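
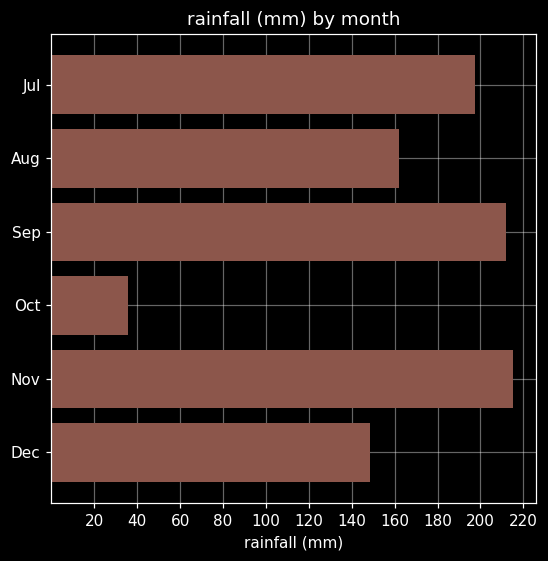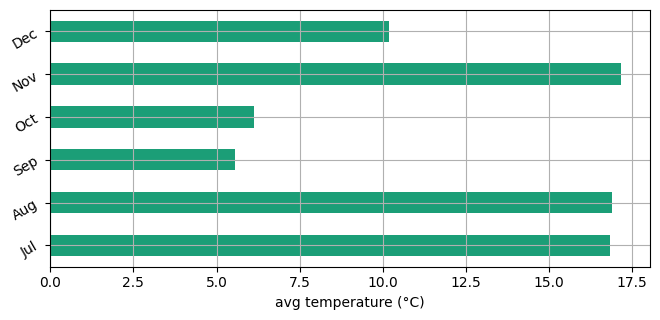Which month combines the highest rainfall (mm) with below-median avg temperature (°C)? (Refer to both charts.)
Chart 2 median avg temperature (°C) ≈ 14; below-median months: Sep, Oct, Dec. Among those, Sep has the highest rainfall (mm) (≈ 220).

Sep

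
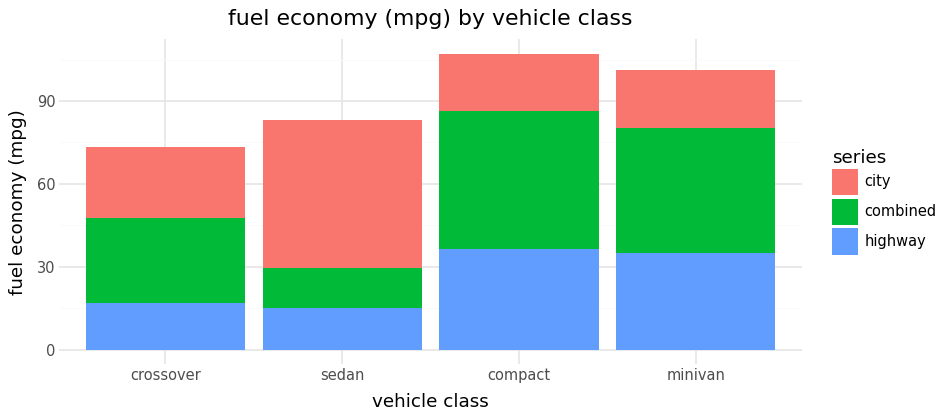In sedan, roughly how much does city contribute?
city top ≈ 80, bottom ≈ 30; segment ≈ 50.

≈ 50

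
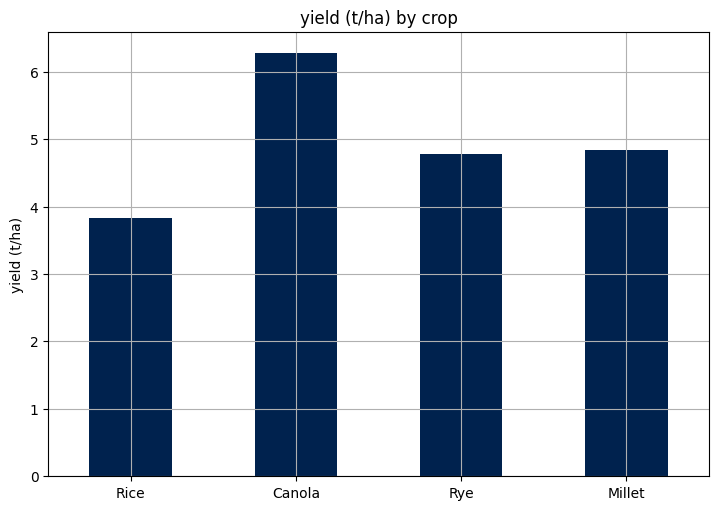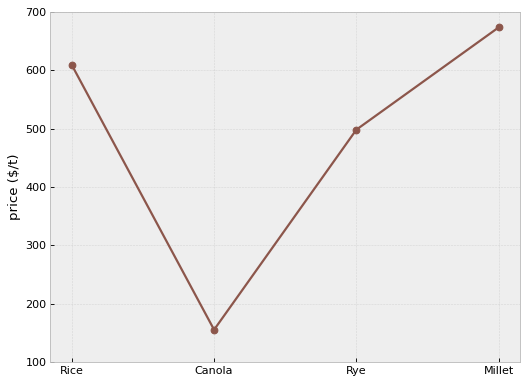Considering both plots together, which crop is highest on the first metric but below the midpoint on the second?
Chart 2 median price ($/t) ≈ 600; below-median crops: Canola, Rye. Among those, Canola has the highest yield (t/ha) (≈ 6).

Canola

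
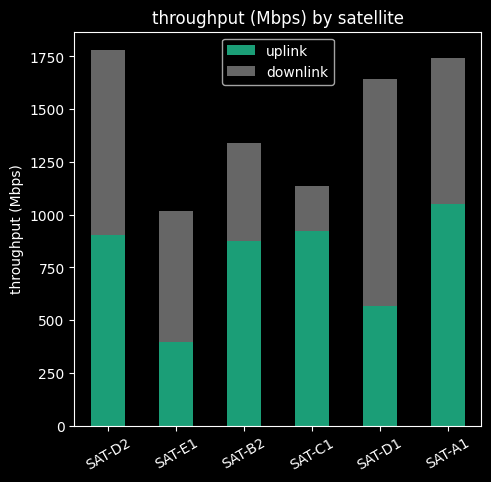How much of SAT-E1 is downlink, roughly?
≈ 600

downlink top ≈ 1000, bottom ≈ 400; segment ≈ 600.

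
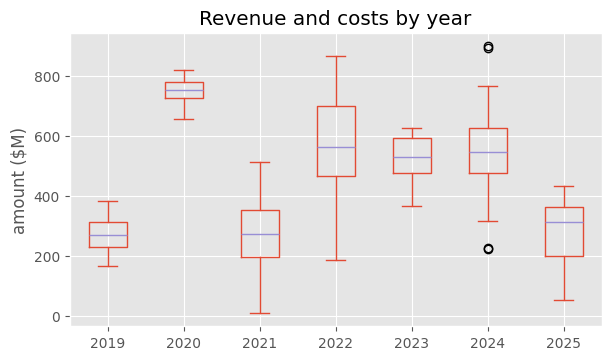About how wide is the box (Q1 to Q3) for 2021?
≈ 150

Q3 ≈ 350, Q1 ≈ 200; IQR ≈ 150.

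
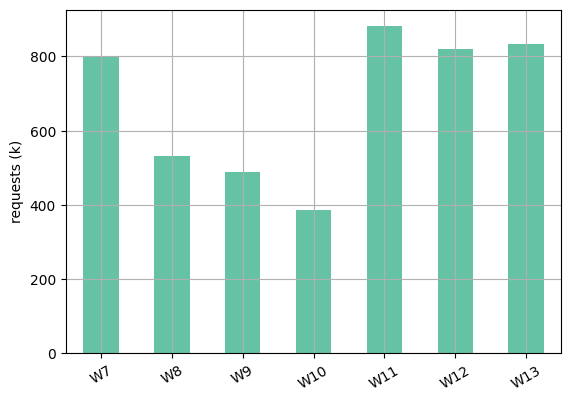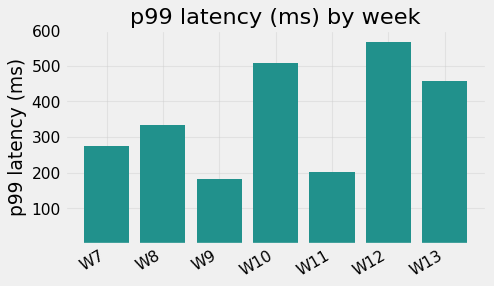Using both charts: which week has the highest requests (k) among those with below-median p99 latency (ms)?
W11

Chart 2 median p99 latency (ms) ≈ 300; below-median weeks: W7, W9, W11. Among those, W11 has the highest requests (k) (≈ 900).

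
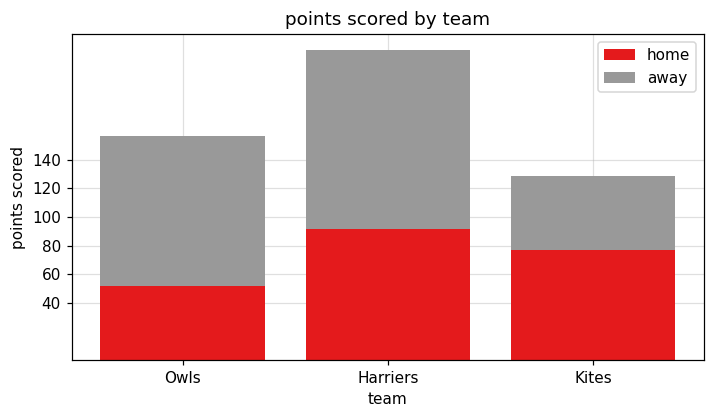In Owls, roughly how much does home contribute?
home top ≈ 60, bottom ≈ 0; segment ≈ 60.

≈ 60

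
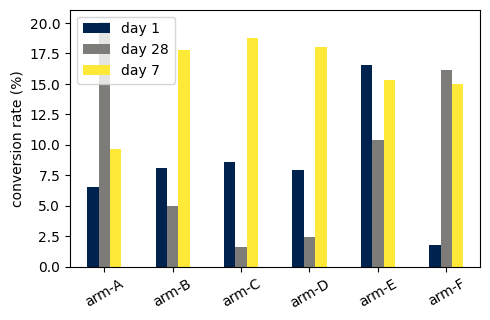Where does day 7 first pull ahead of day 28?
arm-A: day 7 ≈ 10 vs day 28 ≈ 20 (not yet); arm-B: day 7 ≈ 18 vs day 28 ≈ 4 (first crossover).

arm-B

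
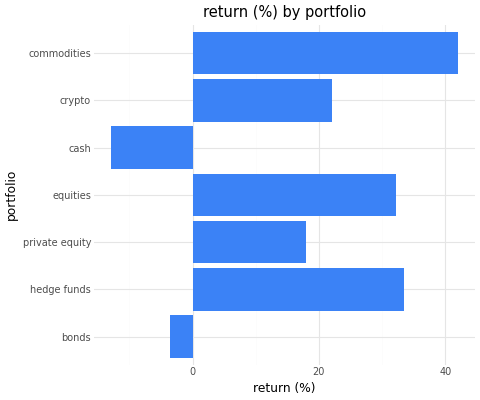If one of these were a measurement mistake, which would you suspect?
cash

cash ≈ -15; the rest sit between ≈ -5 and ≈ 40.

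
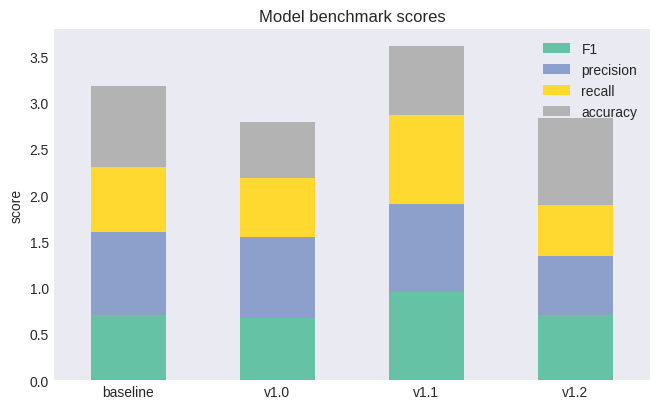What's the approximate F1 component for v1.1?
F1 top ≈ 1.0, bottom ≈ 0.0; segment ≈ 1.0.

≈ 1.0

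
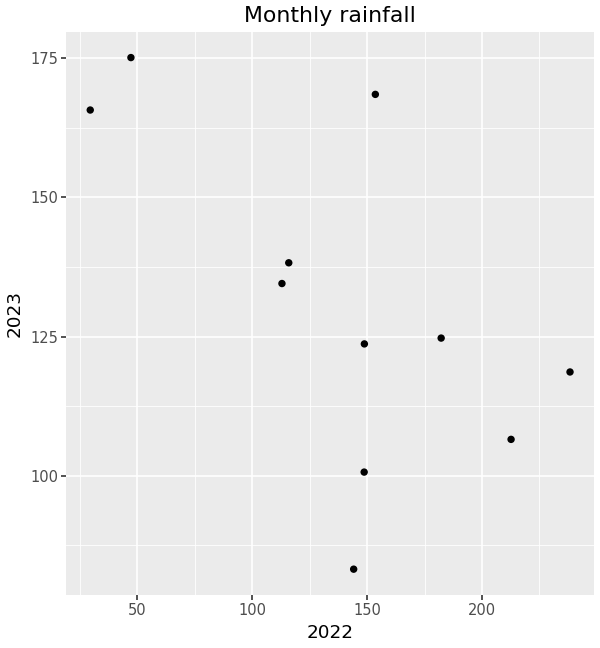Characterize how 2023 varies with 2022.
negative, moderate

Points are negatively correlated; moderate (|r| ≈ 0.6).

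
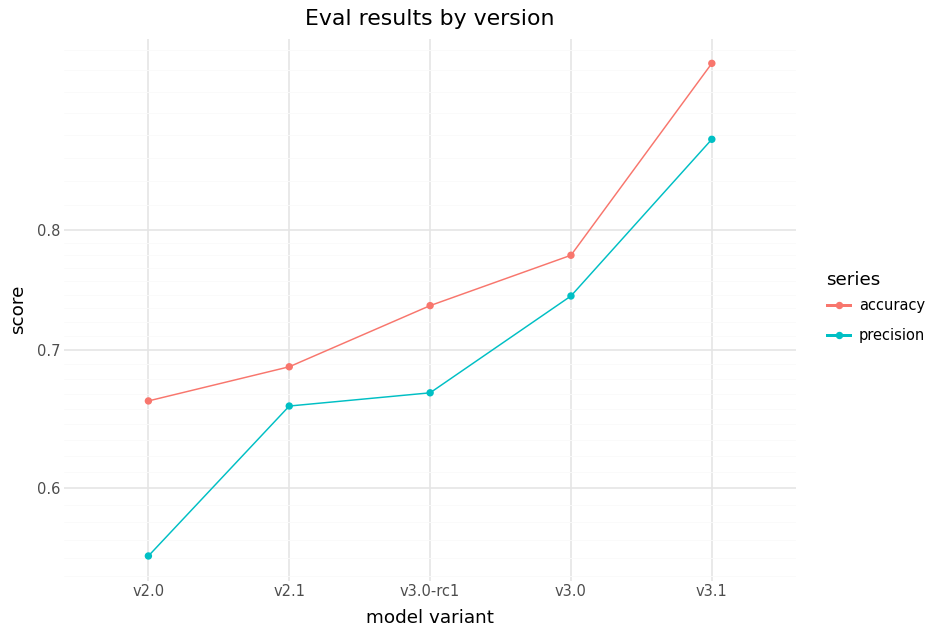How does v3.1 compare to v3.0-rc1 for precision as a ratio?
v3.1 ≈ 0.90, v3.0-rc1 ≈ 0.65; 0.90/0.65 ≈ 1.38.

≈ 1.38×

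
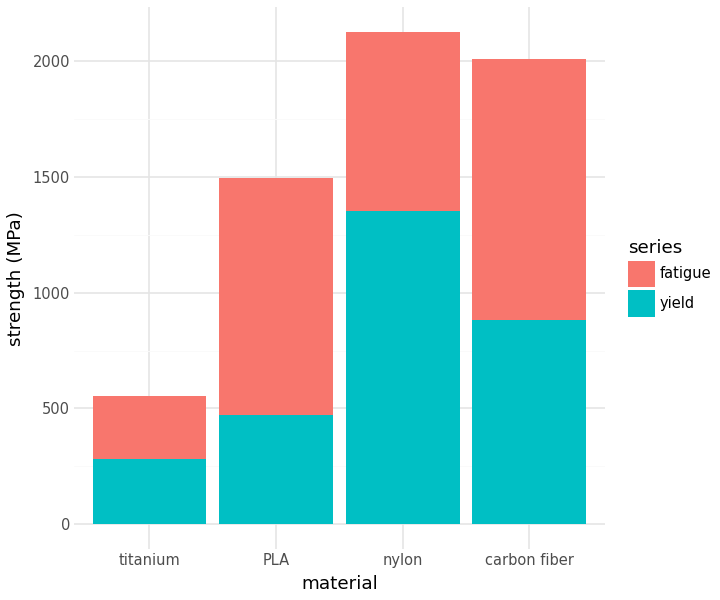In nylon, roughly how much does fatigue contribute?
fatigue top ≈ 2200, bottom ≈ 1400; segment ≈ 800.

≈ 800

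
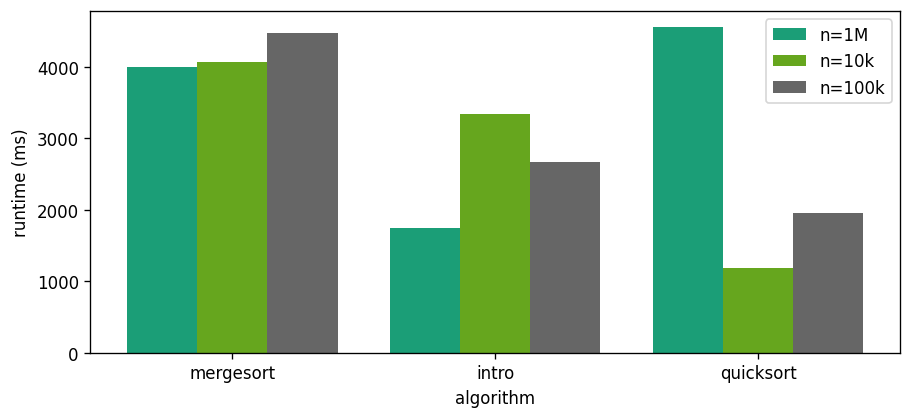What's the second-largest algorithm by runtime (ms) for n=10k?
Top 3 for n=10k: mergesort ≈ 4000, intro ≈ 3500, quicksort ≈ 1000.

intro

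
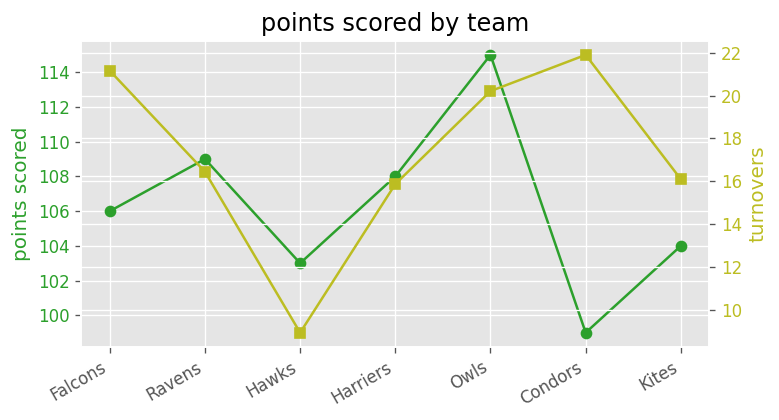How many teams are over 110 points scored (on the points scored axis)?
Above 110: Owls.

1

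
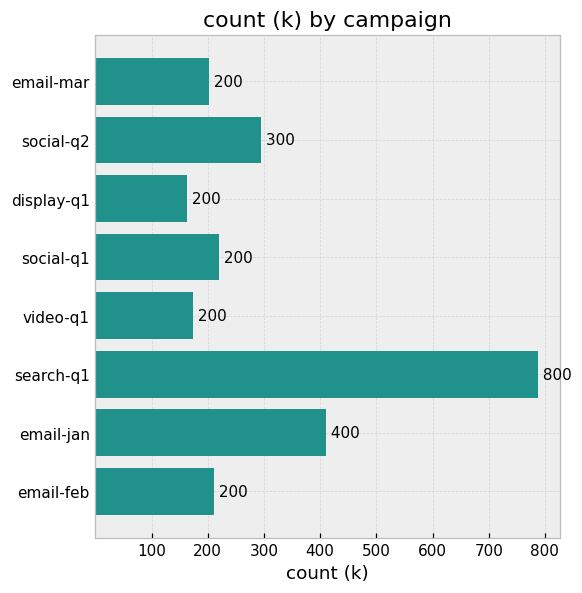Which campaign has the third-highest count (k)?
Top 4: search-q1 ≈ 800, email-jan ≈ 400, social-q2 ≈ 300, social-q1 ≈ 200.

social-q2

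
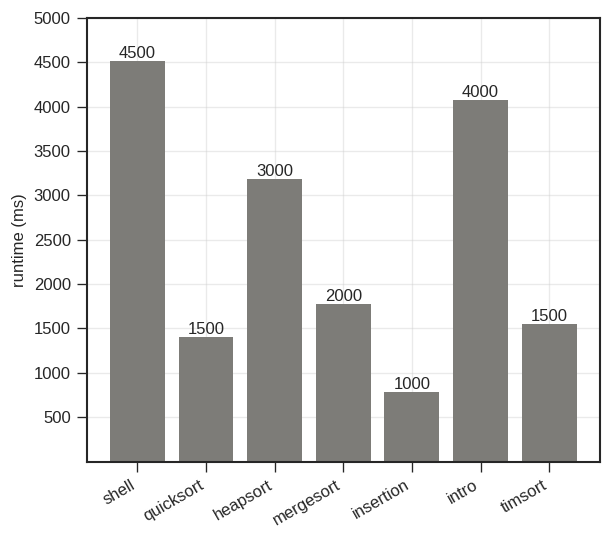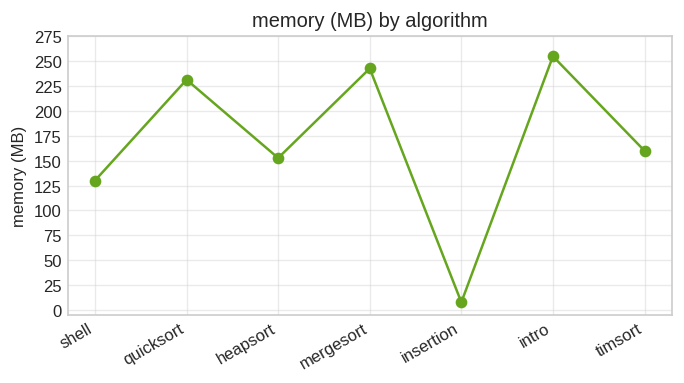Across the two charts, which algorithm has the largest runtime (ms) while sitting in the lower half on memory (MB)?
shell

Chart 2 median memory (MB) ≈ 150; below-median algorithms: shell, heapsort, insertion. Among those, shell has the highest runtime (ms) (≈ 4500).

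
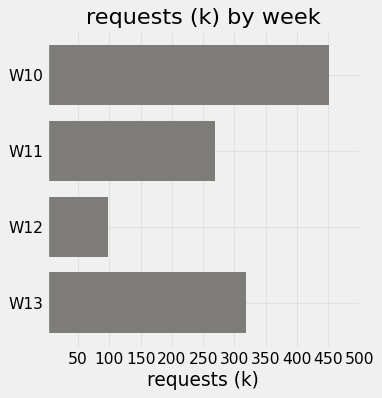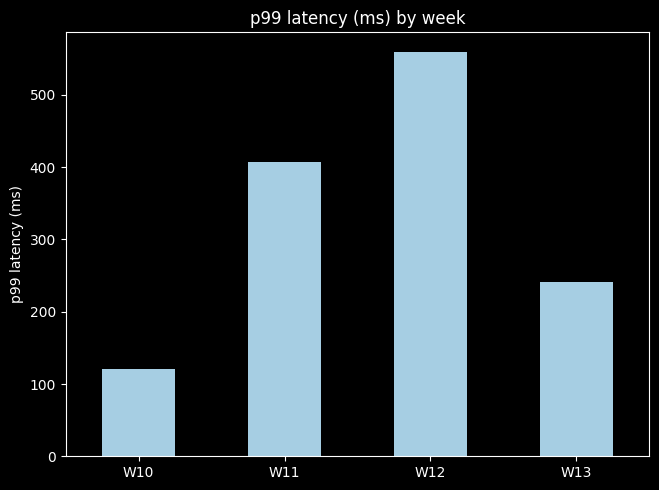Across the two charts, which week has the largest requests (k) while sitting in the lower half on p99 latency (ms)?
W10

Chart 2 median p99 latency (ms) ≈ 300; below-median weeks: W10, W13. Among those, W10 has the highest requests (k) (≈ 450).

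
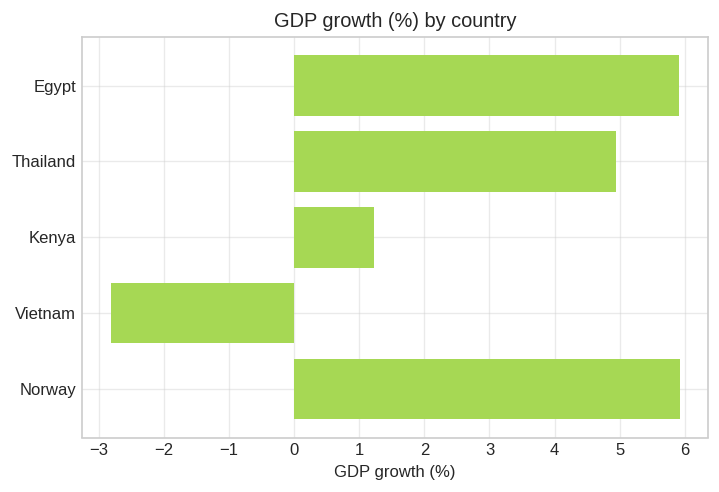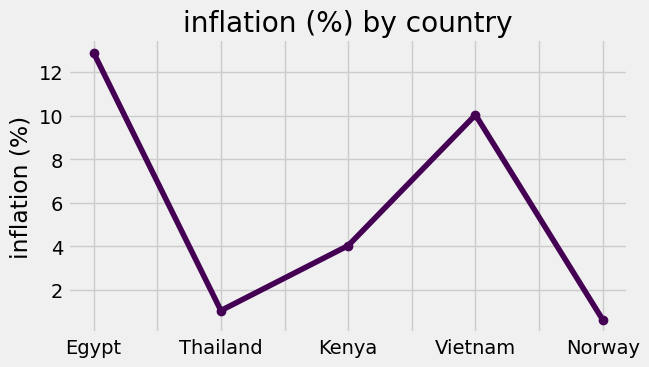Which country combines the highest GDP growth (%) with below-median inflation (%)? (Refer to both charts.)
Norway

Chart 2 median inflation (%) ≈ 4; below-median countries: Thailand, Norway. Among those, Norway has the highest GDP growth (%) (≈ 6).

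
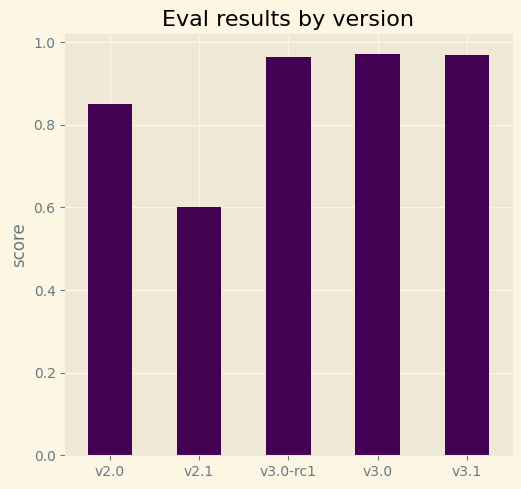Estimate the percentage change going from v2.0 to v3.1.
v2.0 ≈ 0.9, v3.1 ≈ 1.0; (1.0 − 0.9) / 0.9 ≈ +11.1%.

≈ +11.1%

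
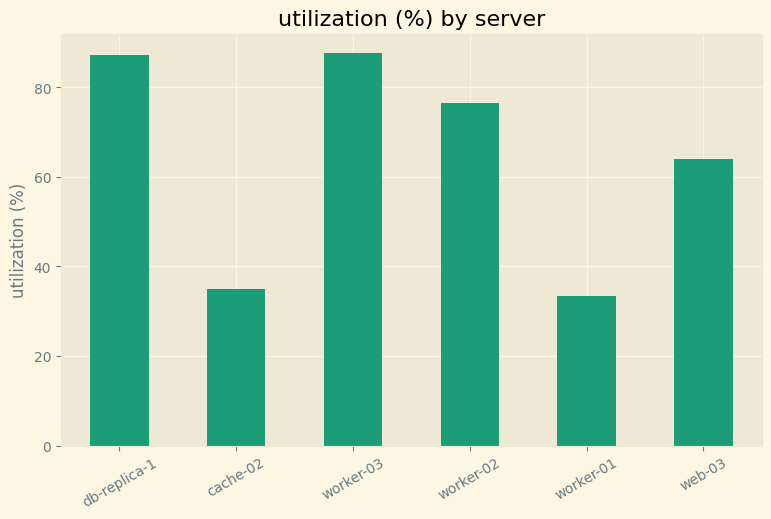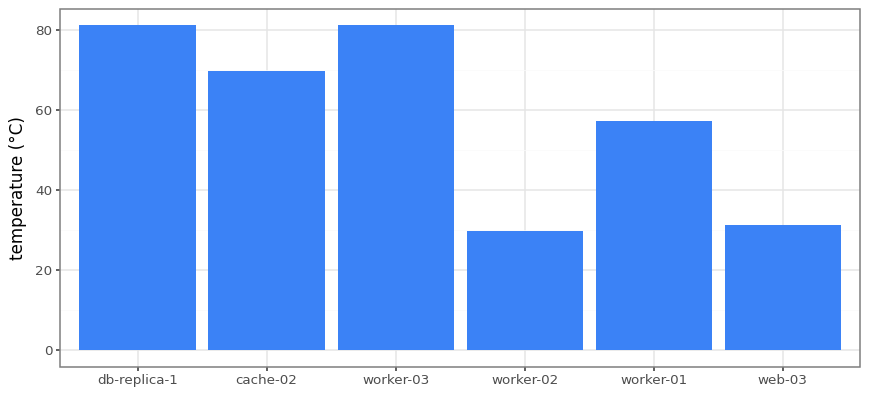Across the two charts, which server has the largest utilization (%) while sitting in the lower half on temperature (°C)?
Chart 2 median temperature (°C) ≈ 60; below-median servers: worker-02, worker-01, web-03. Among those, worker-02 has the highest utilization (%) (≈ 80).

worker-02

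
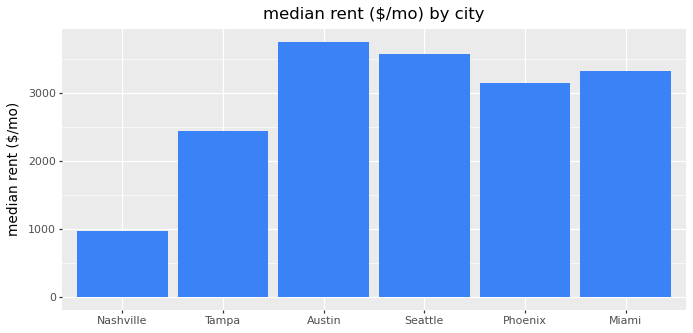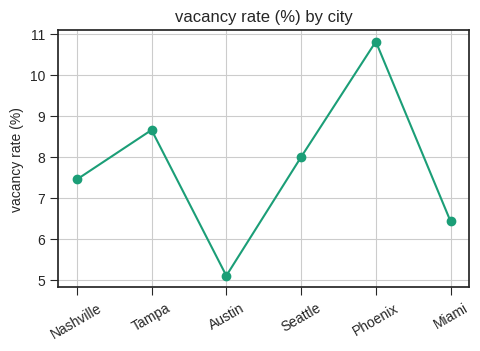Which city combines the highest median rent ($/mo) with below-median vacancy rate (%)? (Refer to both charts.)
Austin

Chart 2 median vacancy rate (%) ≈ 8; below-median cities: Nashville, Austin, Miami. Among those, Austin has the highest median rent ($/mo) (≈ 4000).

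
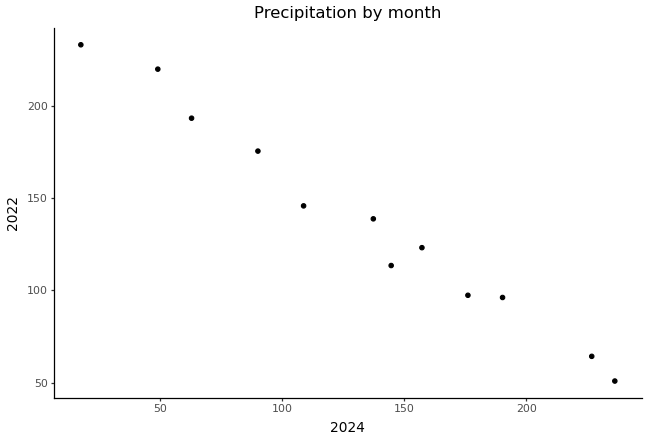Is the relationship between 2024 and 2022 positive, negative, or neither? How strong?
Points are negatively correlated; strong (|r| ≈ 1.0).

negative, strong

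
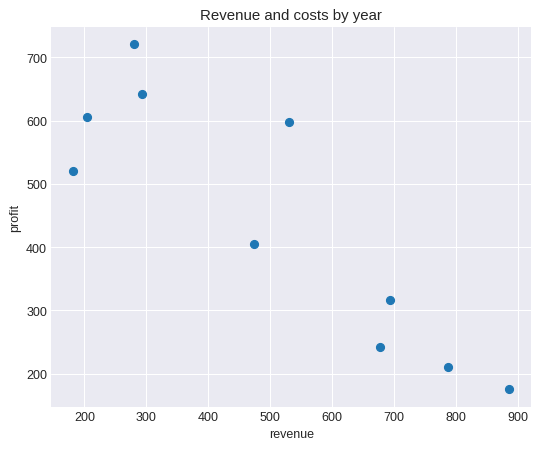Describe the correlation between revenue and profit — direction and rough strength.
negative, strong

Points are negatively correlated; strong (|r| ≈ 0.9).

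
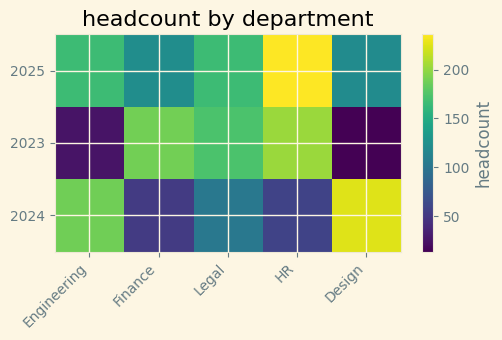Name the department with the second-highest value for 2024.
Engineering

Top 3 for 2024: Design ≈ 220, Engineering ≈ 180, Legal ≈ 100.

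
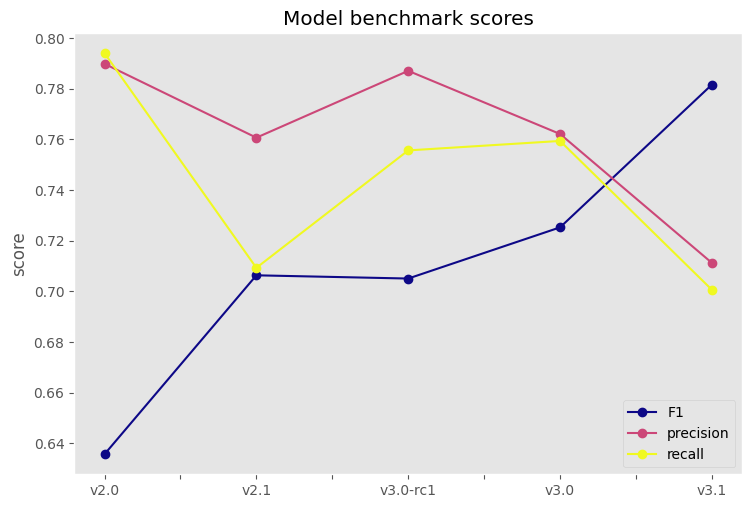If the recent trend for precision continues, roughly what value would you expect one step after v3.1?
≈ 0.69

Last three: 0.78, 0.76, 0.72 → slope ≈ -0.03/step → next ≈ 0.69.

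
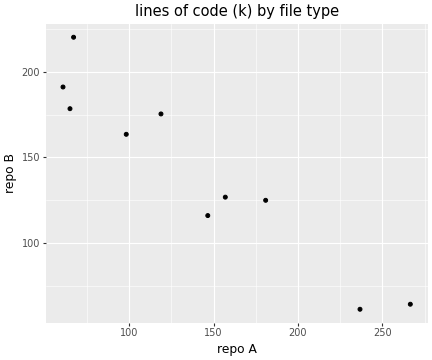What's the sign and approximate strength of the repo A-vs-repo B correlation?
Points are negatively correlated; strong (|r| ≈ 1.0).

negative, strong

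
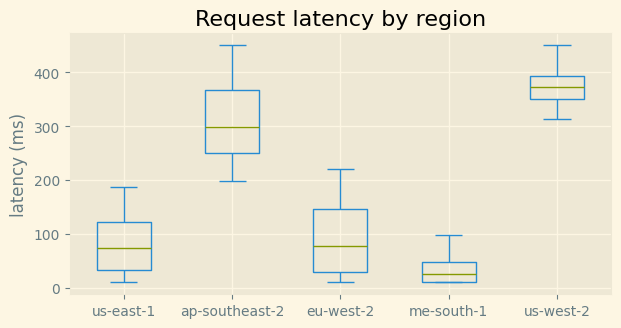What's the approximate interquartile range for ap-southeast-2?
≈ 100

Q3 ≈ 350, Q1 ≈ 250; IQR ≈ 100.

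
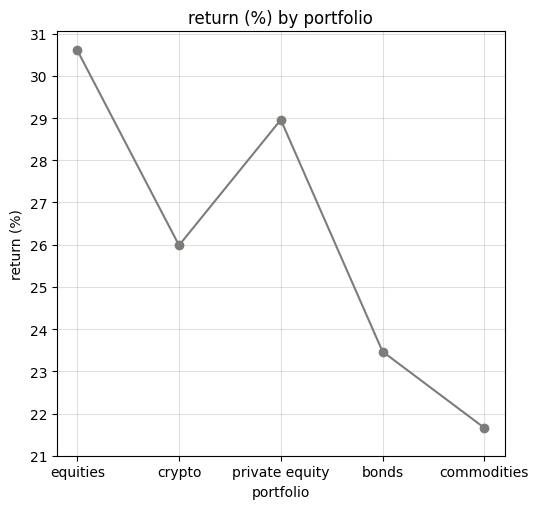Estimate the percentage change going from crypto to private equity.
crypto ≈ 26, private equity ≈ 29; (29 − 26) / 26 ≈ +11.5%.

≈ +11.5%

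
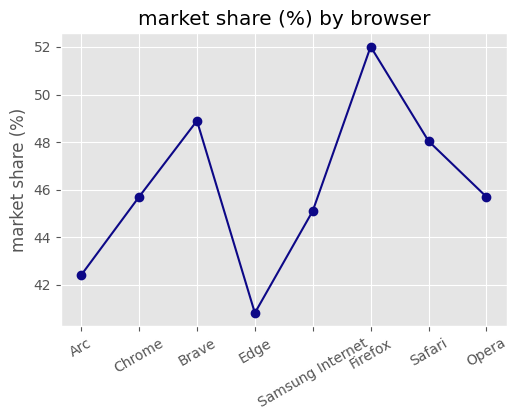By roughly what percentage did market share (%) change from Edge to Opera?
Edge ≈ 41, Opera ≈ 46; (46 − 41) / 41 ≈ +12.2%.

≈ +12.2%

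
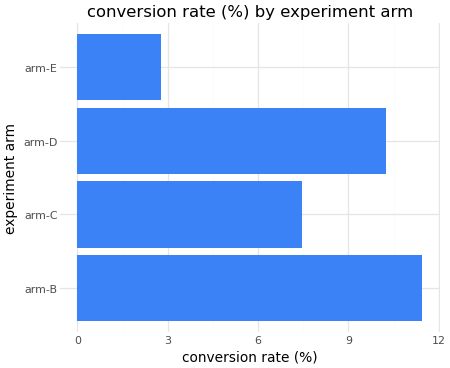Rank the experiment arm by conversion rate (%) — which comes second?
arm-D

Top 3: arm-B ≈ 11, arm-D ≈ 10, arm-C ≈ 7.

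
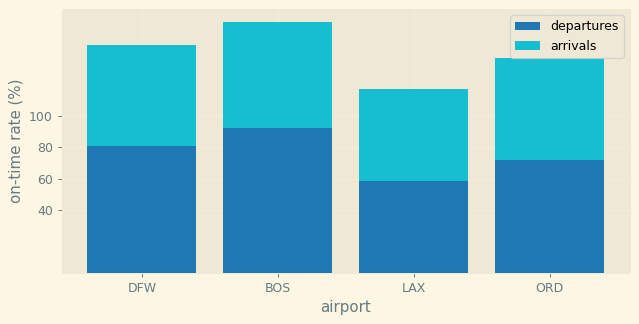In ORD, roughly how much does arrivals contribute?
≈ 60

arrivals top ≈ 140, bottom ≈ 80; segment ≈ 60.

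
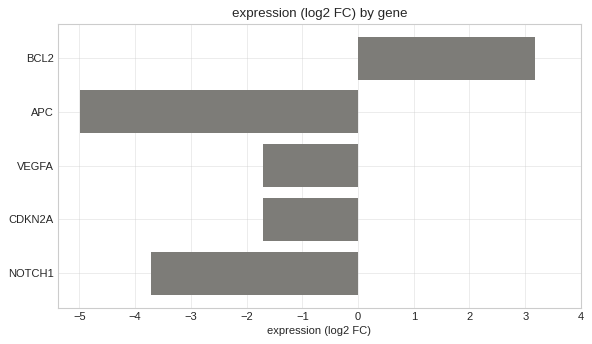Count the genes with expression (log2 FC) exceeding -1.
Above -1: BCL2.

1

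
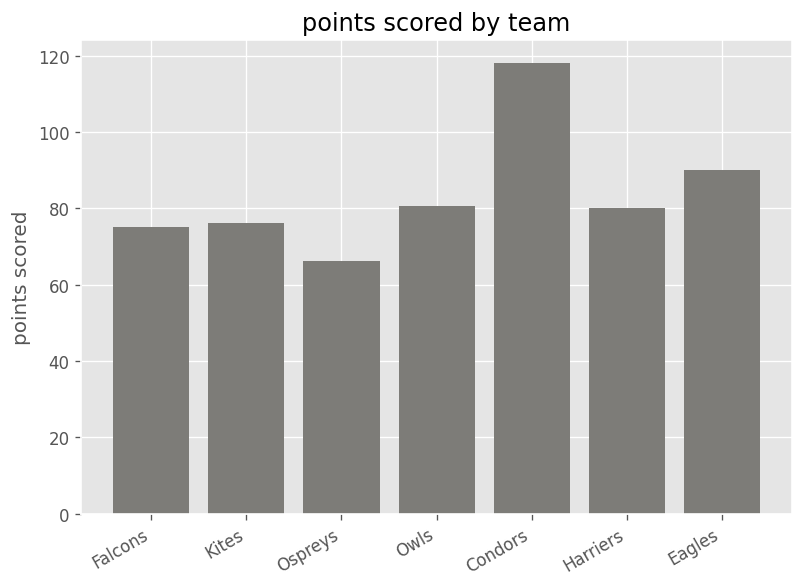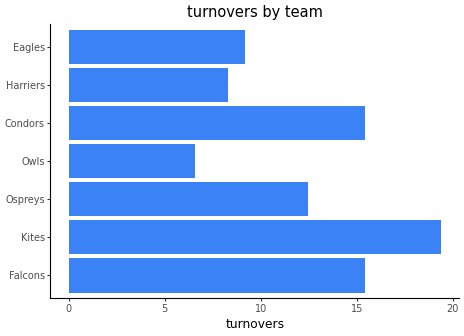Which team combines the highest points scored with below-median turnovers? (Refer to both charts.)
Eagles

Chart 2 median turnovers ≈ 12; below-median teams: Owls, Harriers, Eagles. Among those, Eagles has the highest points scored (≈ 100).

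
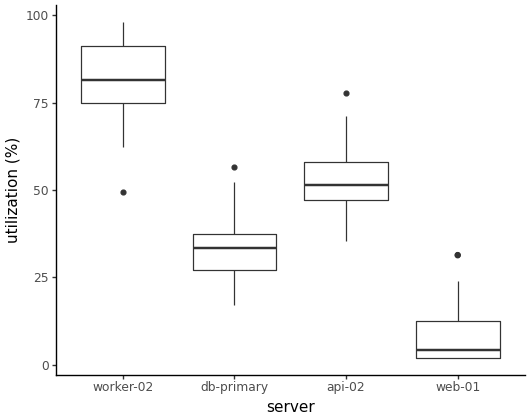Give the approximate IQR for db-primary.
Q3 ≈ 40, Q1 ≈ 30; IQR ≈ 10.

≈ 10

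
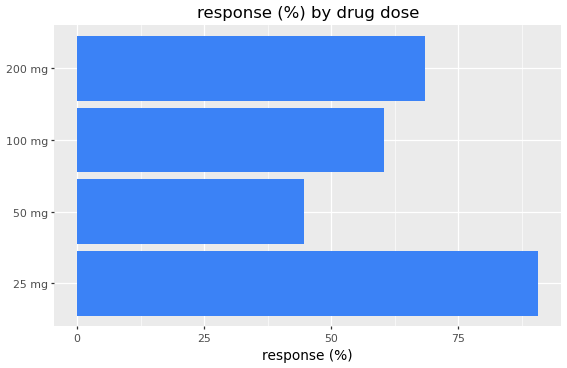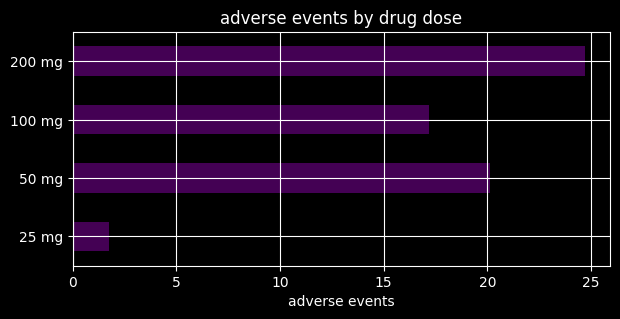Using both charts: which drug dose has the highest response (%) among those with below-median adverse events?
Chart 2 median adverse events ≈ 20; below-median drug doses: 25 mg, 100 mg. Among those, 25 mg has the highest response (%) (≈ 90).

25 mg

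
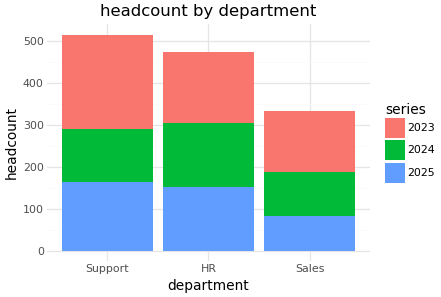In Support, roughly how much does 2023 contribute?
2023 top ≈ 500, bottom ≈ 300; segment ≈ 200.

≈ 200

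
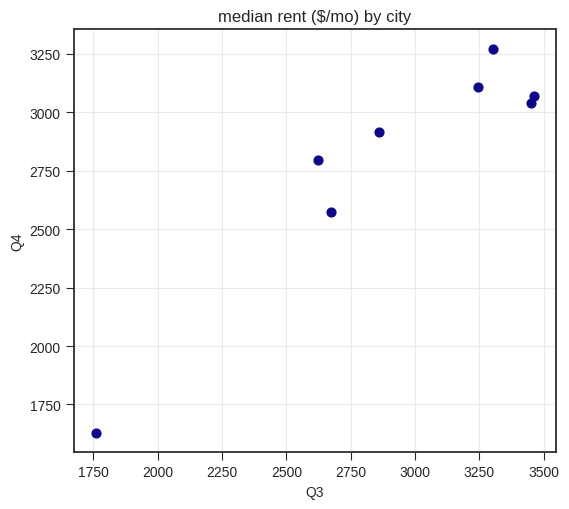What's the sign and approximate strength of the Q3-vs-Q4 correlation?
positive, strong

Points are positively correlated; strong (|r| ≈ 0.9).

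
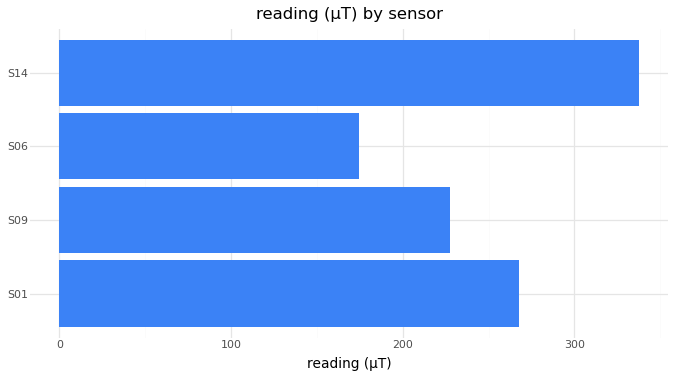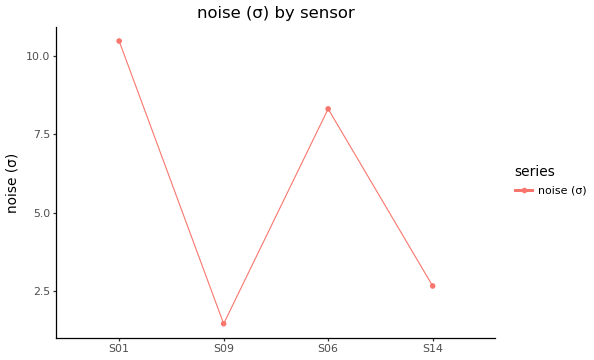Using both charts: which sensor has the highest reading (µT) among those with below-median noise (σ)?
S14

Chart 2 median noise (σ) ≈ 5; below-median sensors: S09, S14. Among those, S14 has the highest reading (µT) (≈ 350).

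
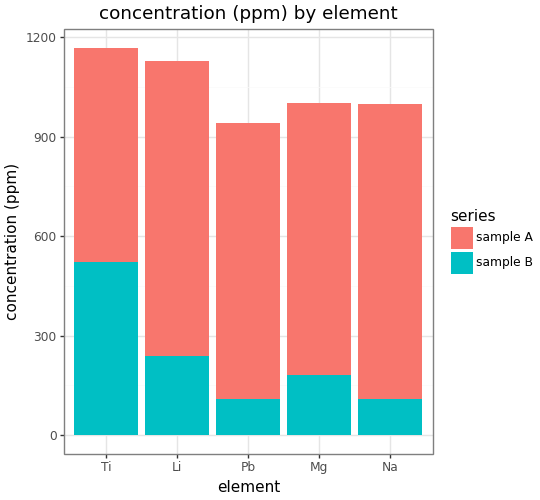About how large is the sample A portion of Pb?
≈ 800

sample A top ≈ 900, bottom ≈ 100; segment ≈ 800.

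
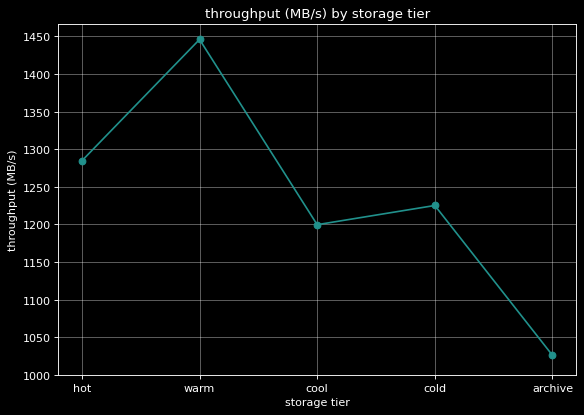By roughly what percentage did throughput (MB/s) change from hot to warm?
≈ +11.5%

hot ≈ 1300, warm ≈ 1450; (1450 − 1300) / 1300 ≈ +11.5%.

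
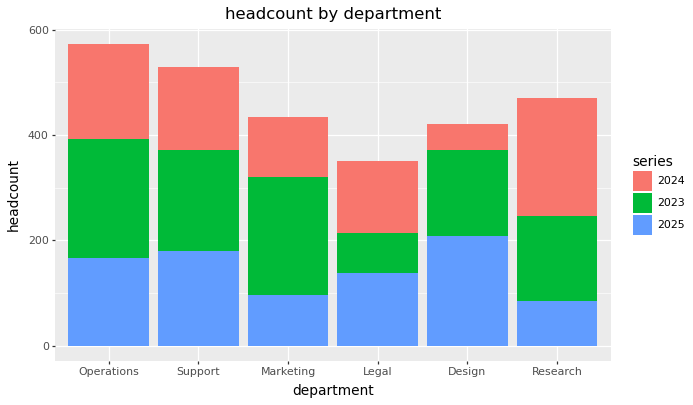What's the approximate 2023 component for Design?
2023 top ≈ 350, bottom ≈ 200; segment ≈ 150.

≈ 150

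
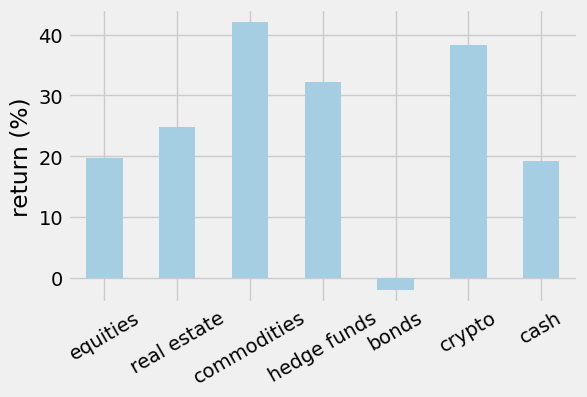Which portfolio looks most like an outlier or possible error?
bonds ≈ 0; the rest sit between ≈ 20 and ≈ 40.

bonds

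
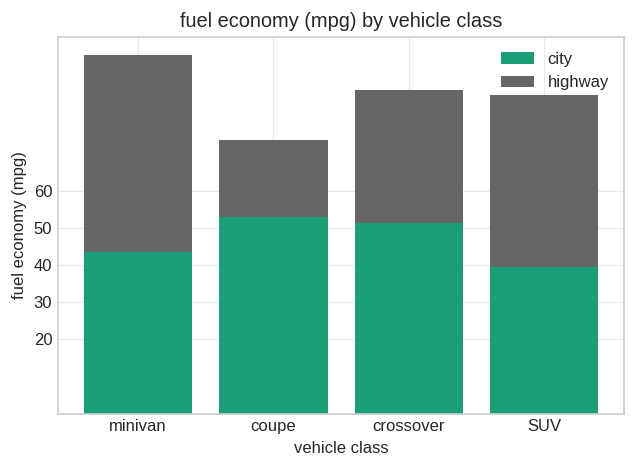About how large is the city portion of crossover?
≈ 50

city top ≈ 50, bottom ≈ 0; segment ≈ 50.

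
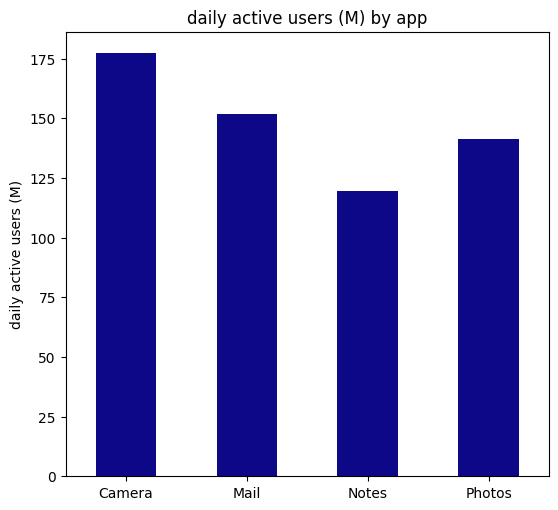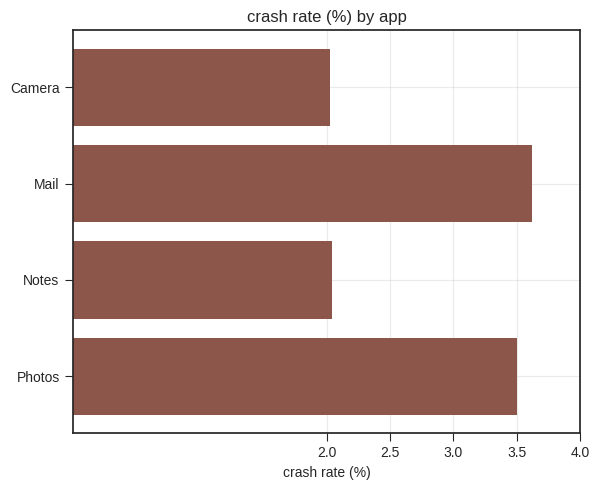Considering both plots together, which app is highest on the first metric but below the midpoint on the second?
Camera

Chart 2 median crash rate (%) ≈ 3; below-median apps: Camera, Notes. Among those, Camera has the highest daily active users (M) (≈ 180).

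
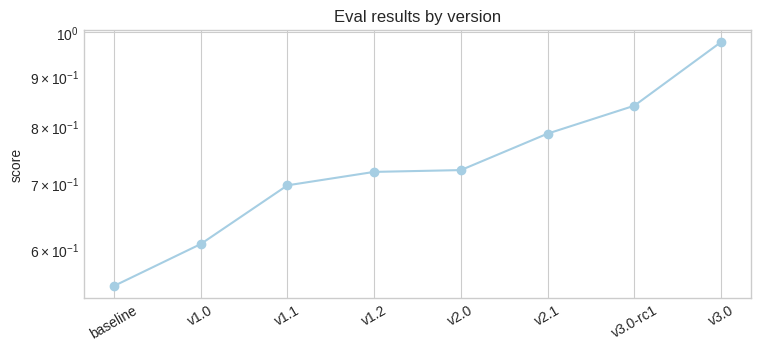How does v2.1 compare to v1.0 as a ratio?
v2.1 ≈ 0.80, v1.0 ≈ 0.60; 0.80/0.60 ≈ 1.33.

≈ 1.33×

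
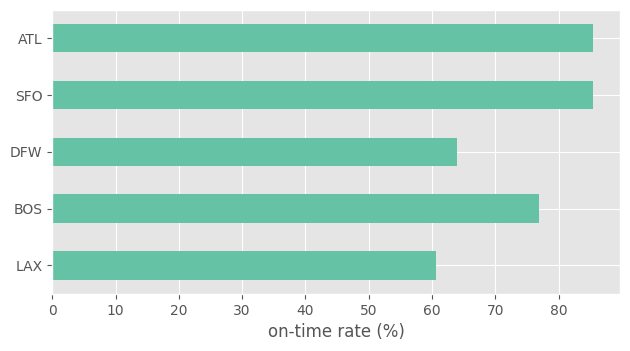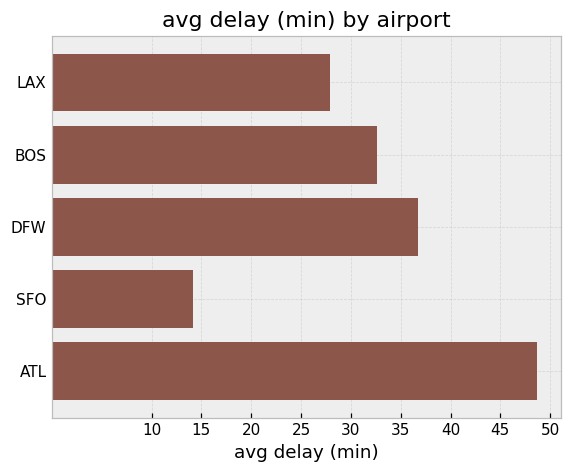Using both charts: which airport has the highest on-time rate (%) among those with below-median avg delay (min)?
SFO

Chart 2 median avg delay (min) ≈ 35; below-median airports: LAX, SFO. Among those, SFO has the highest on-time rate (%) (≈ 90).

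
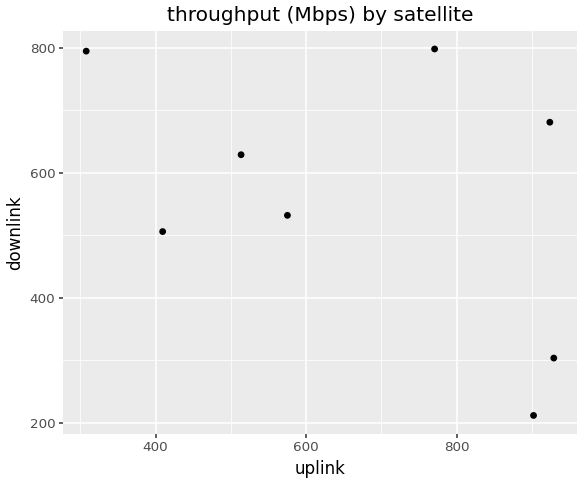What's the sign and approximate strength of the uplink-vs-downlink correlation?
Points are negatively correlated; moderate (|r| ≈ 0.5).

negative, moderate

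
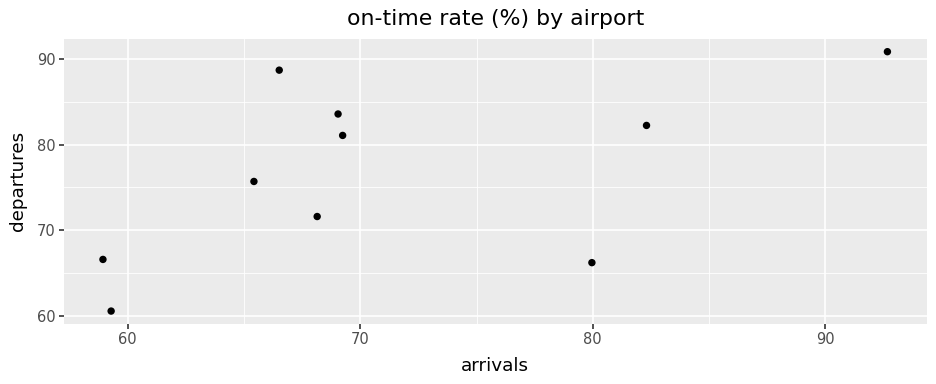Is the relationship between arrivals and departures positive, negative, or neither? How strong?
positive, moderate

Points are positively correlated; moderate (|r| ≈ 0.5).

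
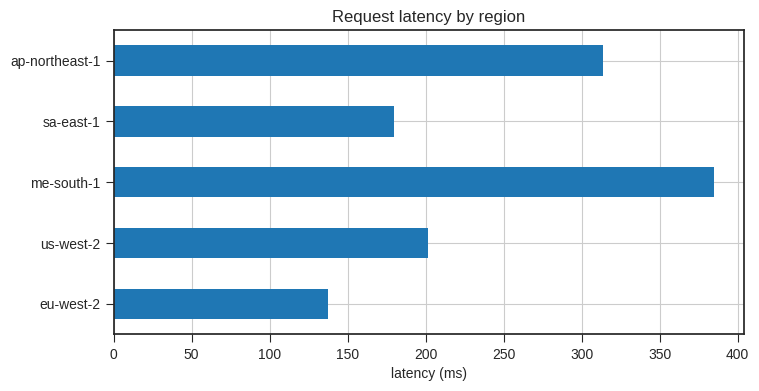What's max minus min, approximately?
Max me-south-1 ≈ 400, min eu-west-2 ≈ 150; range ≈ 250.

≈ 250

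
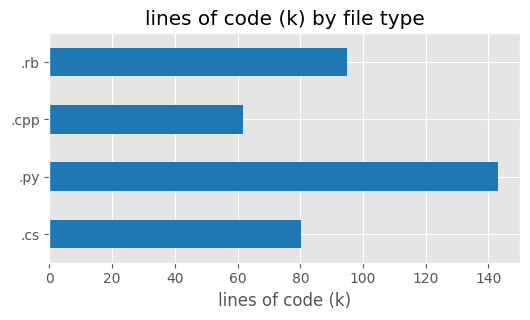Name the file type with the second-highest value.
.rb

Top 3: .py ≈ 140, .rb ≈ 100, .cs ≈ 80.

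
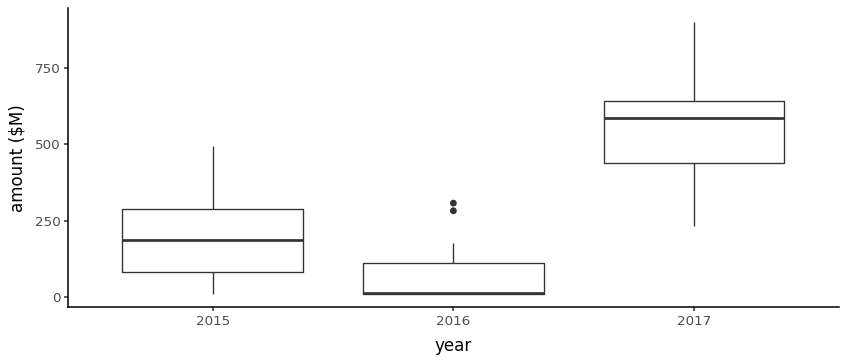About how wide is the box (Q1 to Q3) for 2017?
Q3 ≈ 650, Q1 ≈ 450; IQR ≈ 200.

≈ 200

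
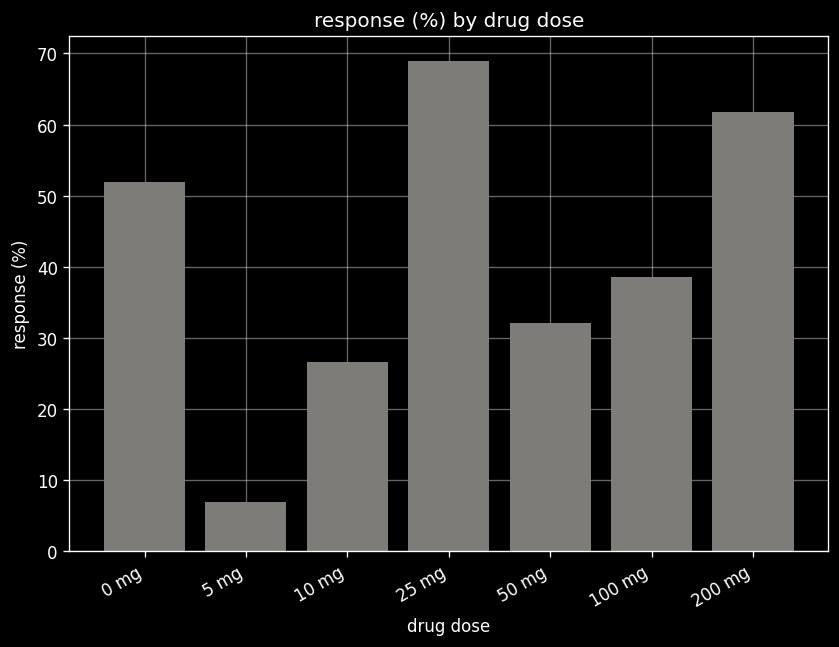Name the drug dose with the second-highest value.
200 mg

Top 3: 25 mg ≈ 70, 200 mg ≈ 60, 0 mg ≈ 50.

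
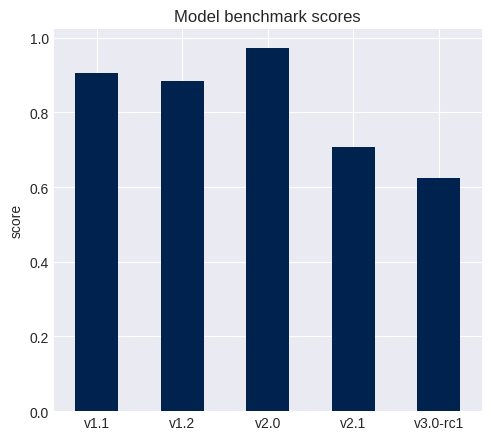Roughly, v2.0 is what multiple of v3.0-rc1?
≈ 1.67×

v2.0 ≈ 1.0, v3.0-rc1 ≈ 0.6; 1.0/0.6 ≈ 1.67.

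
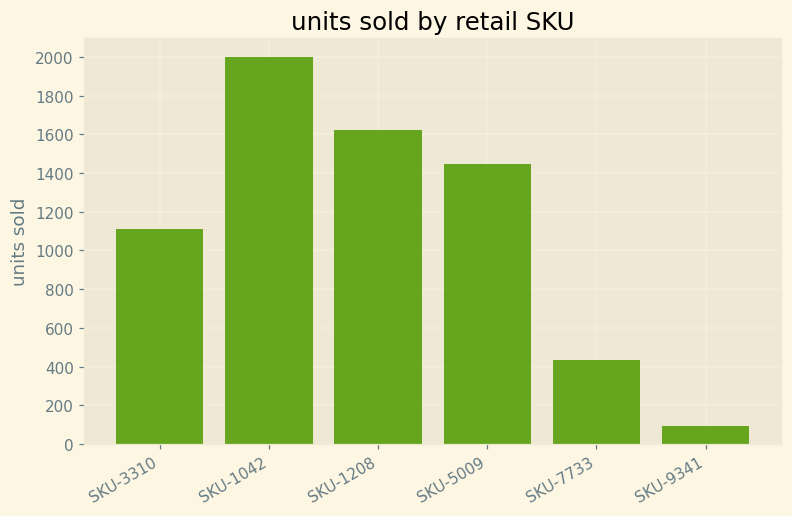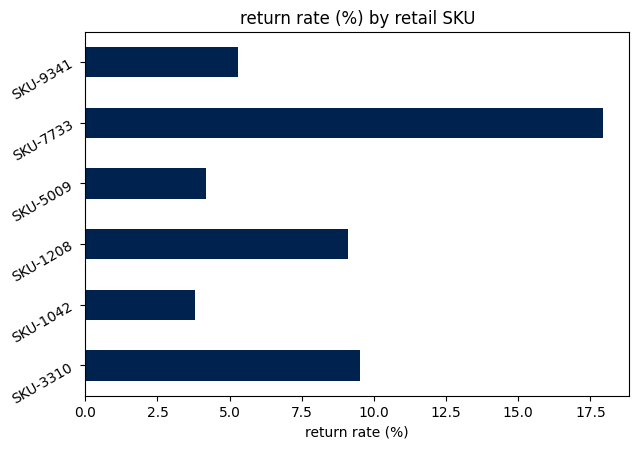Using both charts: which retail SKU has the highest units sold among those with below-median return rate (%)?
SKU-1042

Chart 2 median return rate (%) ≈ 8; below-median retail SKUs: SKU-1042, SKU-5009, SKU-9341. Among those, SKU-1042 has the highest units sold (≈ 2000).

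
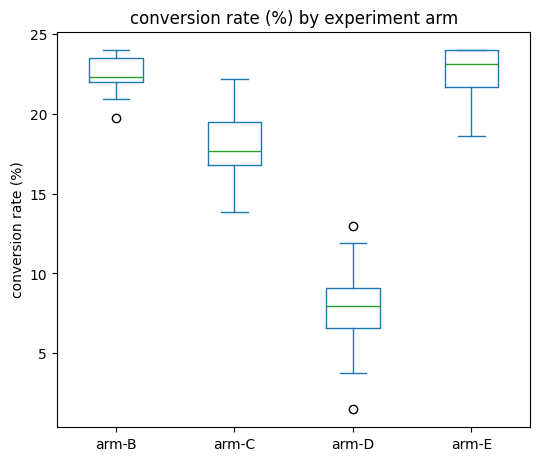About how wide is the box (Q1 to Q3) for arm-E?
≈ 2

Q3 ≈ 24, Q1 ≈ 22; IQR ≈ 2.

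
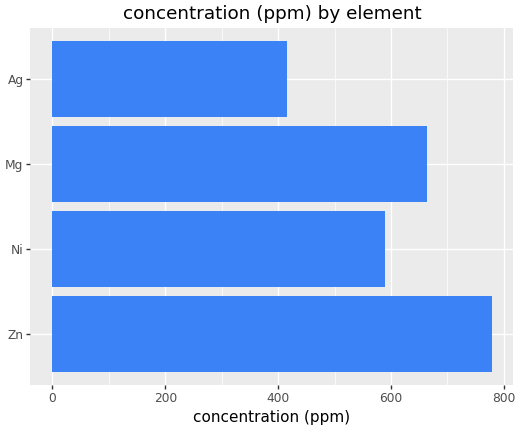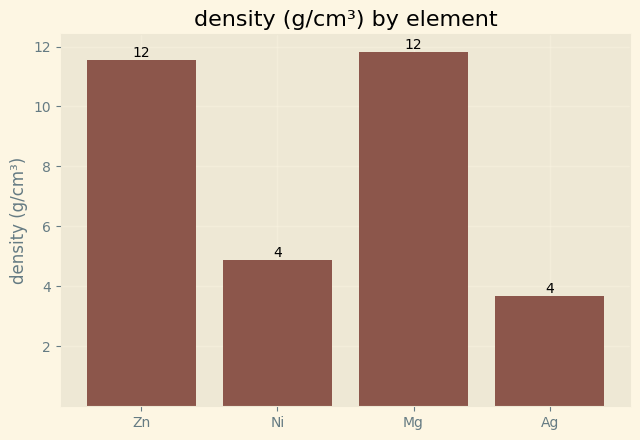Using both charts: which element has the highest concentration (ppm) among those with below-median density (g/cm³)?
Ni

Chart 2 median density (g/cm³) ≈ 8; below-median elements: Ni, Ag. Among those, Ni has the highest concentration (ppm) (≈ 600).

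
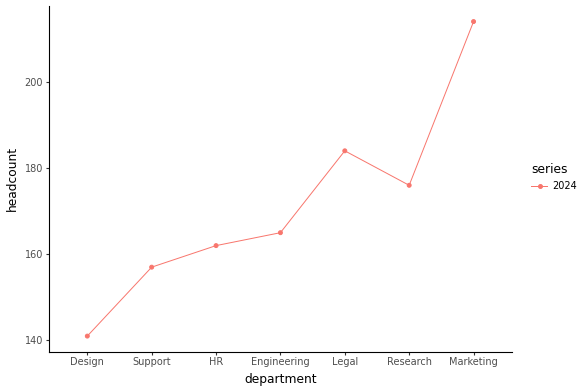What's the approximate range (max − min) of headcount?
Max Marketing ≈ 210, min Design ≈ 140; range ≈ 70.

≈ 70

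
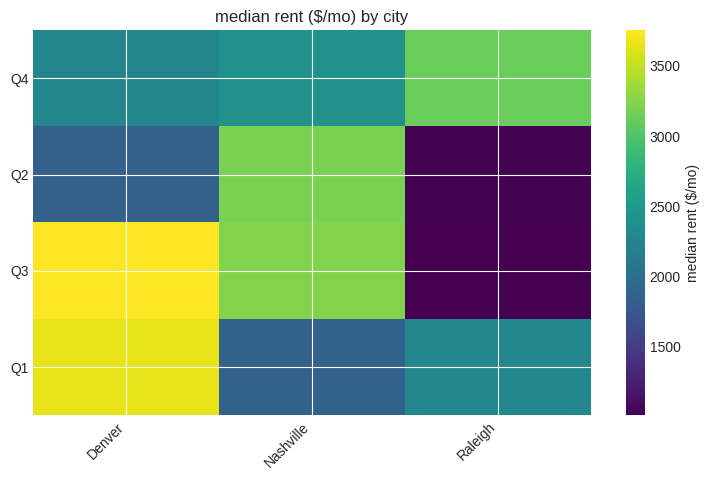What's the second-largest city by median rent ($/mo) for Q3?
Nashville

Top 3 for Q3: Denver ≈ 4000, Nashville ≈ 3000, Raleigh ≈ 1000.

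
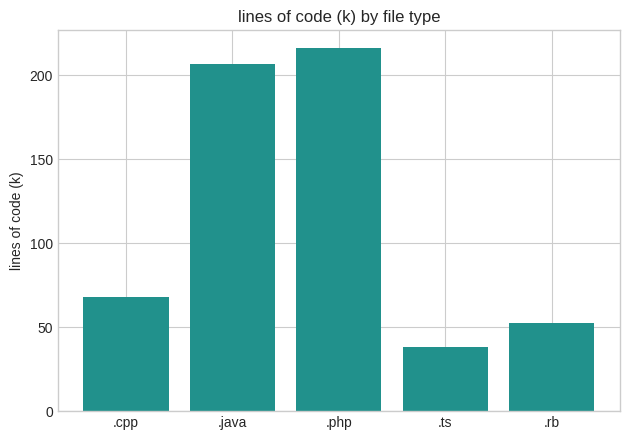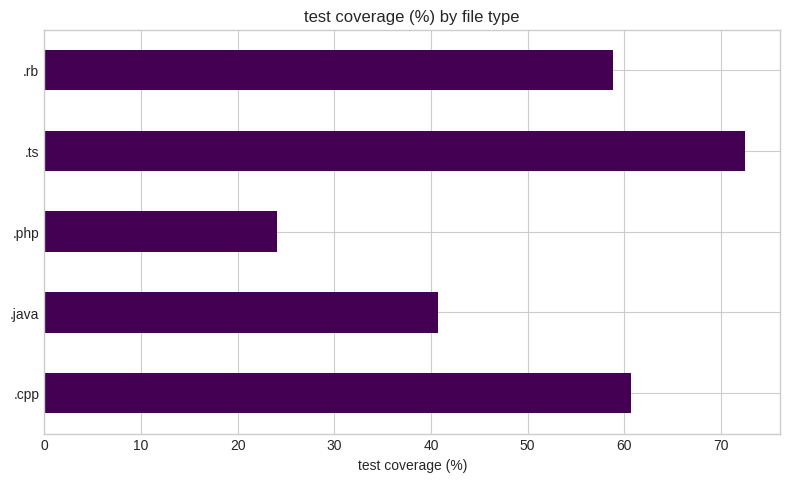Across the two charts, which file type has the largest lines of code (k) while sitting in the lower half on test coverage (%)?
.php

Chart 2 median test coverage (%) ≈ 60; below-median file types: .java, .php. Among those, .php has the highest lines of code (k) (≈ 220).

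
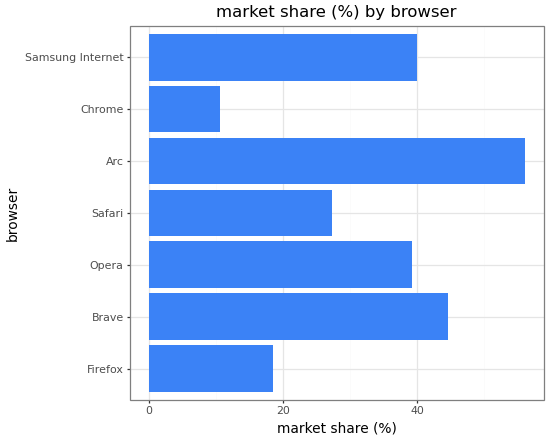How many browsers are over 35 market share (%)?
4

Above 35: Brave, Opera, Arc, Samsung Internet.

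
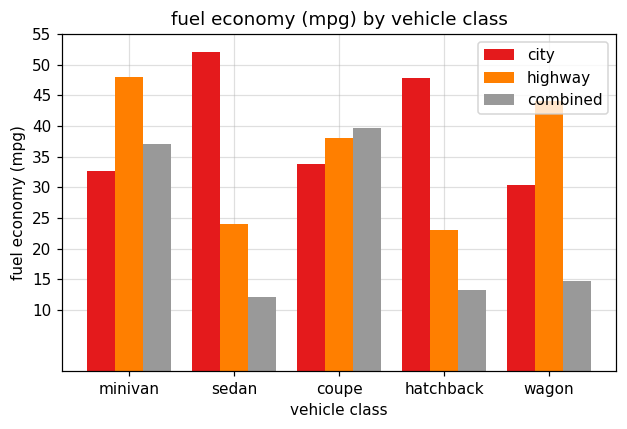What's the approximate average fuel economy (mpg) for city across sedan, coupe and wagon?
≈ 38

(50 + 35 + 30) / 3 ≈ 38.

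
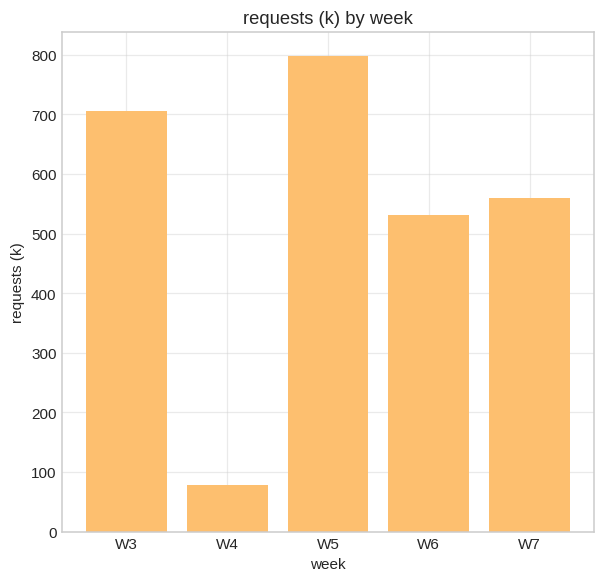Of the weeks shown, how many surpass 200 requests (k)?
4

Above 200: W3, W5, W6, W7.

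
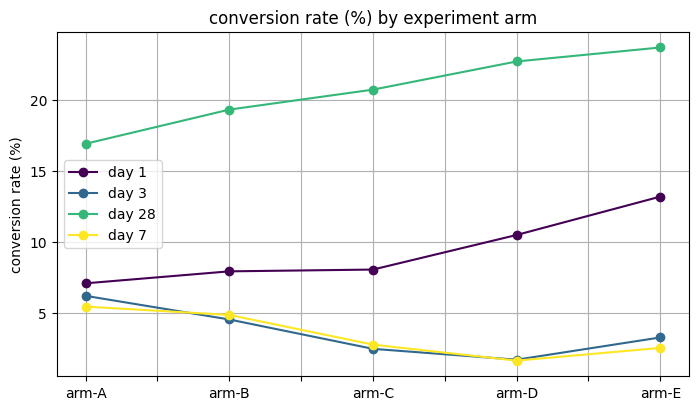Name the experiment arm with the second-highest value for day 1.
arm-D

Top 3 for day 1: arm-E ≈ 14, arm-D ≈ 10, arm-C ≈ 8.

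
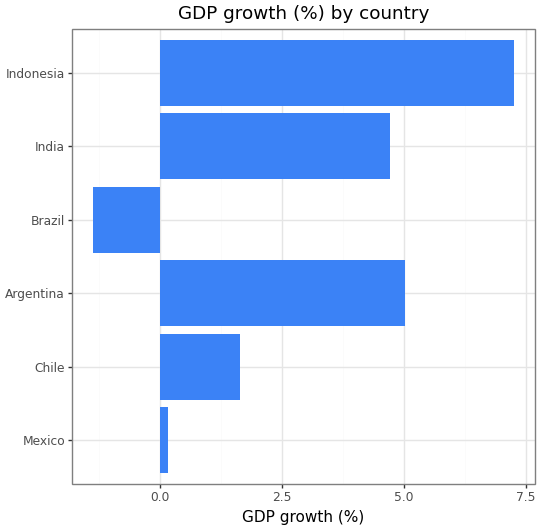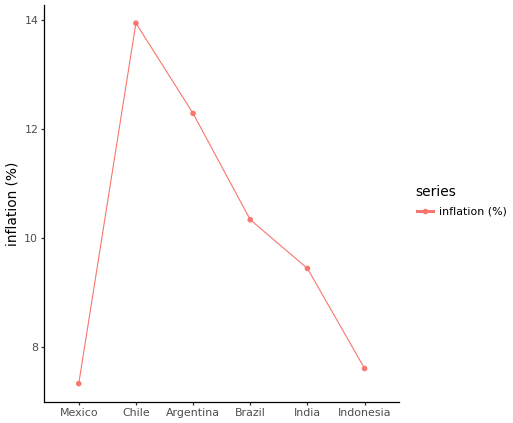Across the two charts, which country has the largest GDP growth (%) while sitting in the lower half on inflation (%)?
Chart 2 median inflation (%) ≈ 10; below-median countries: Mexico, India, Indonesia. Among those, Indonesia has the highest GDP growth (%) (≈ 7).

Indonesia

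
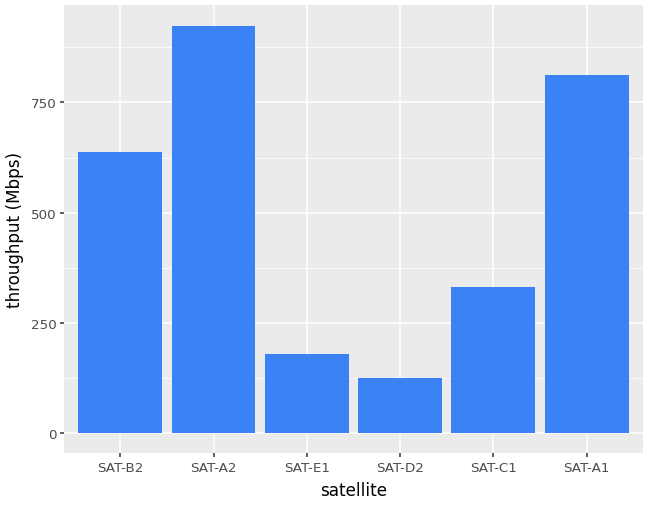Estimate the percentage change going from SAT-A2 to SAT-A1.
SAT-A2 ≈ 900, SAT-A1 ≈ 800; (800 − 900) / 900 ≈ -11.1%.

≈ -11.1%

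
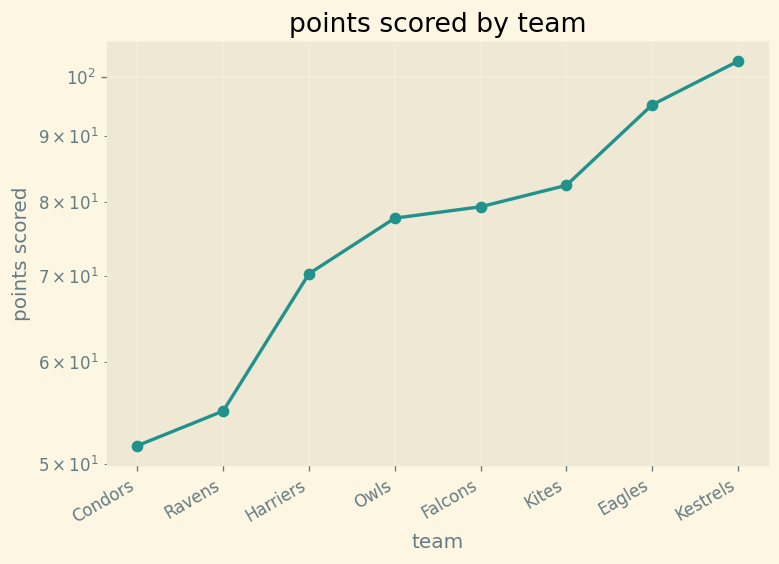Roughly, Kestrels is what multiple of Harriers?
≈ 1.5×

Kestrels ≈ 105, Harriers ≈ 70; 105/70 ≈ 1.5.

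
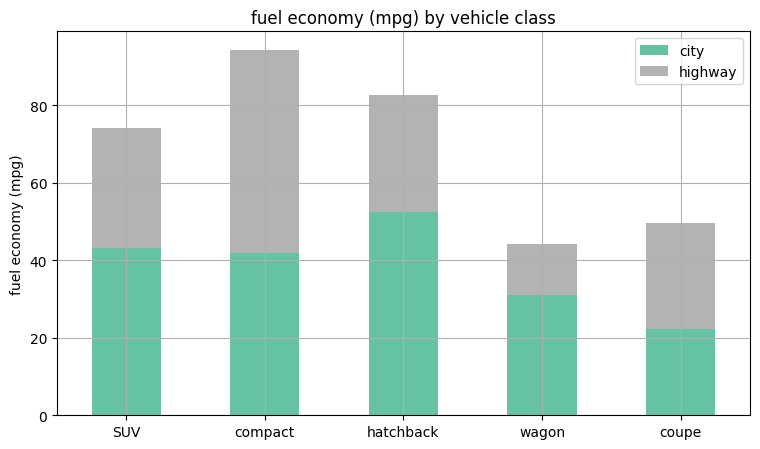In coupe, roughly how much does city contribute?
city top ≈ 20, bottom ≈ 0; segment ≈ 20.

≈ 20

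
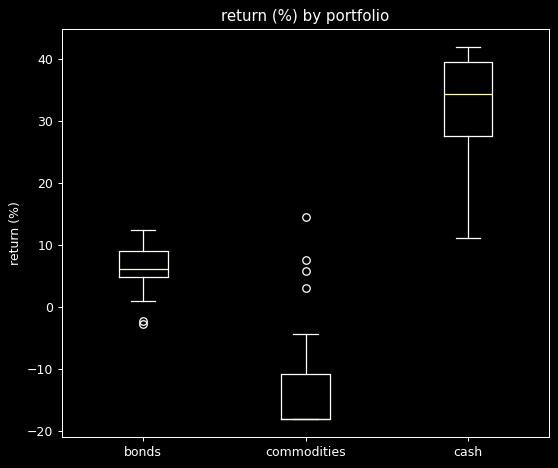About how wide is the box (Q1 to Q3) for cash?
Q3 ≈ 40, Q1 ≈ 30; IQR ≈ 10.

≈ 10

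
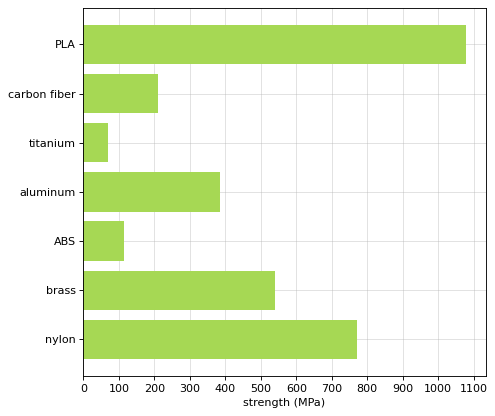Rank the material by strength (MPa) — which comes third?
brass

Top 4: PLA ≈ 1100, nylon ≈ 800, brass ≈ 500, aluminum ≈ 400.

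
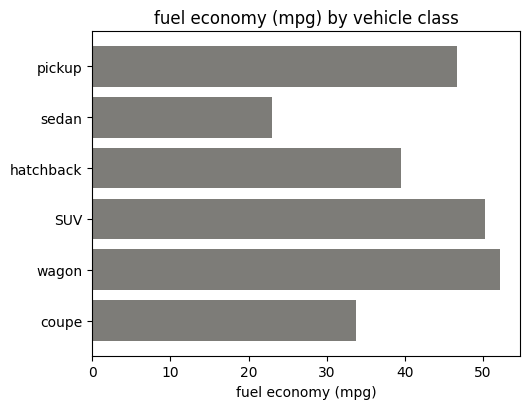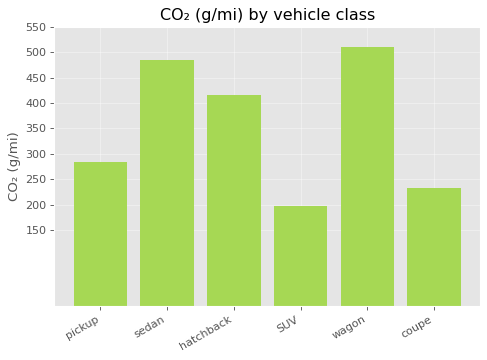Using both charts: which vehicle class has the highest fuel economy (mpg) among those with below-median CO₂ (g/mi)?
Chart 2 median CO₂ (g/mi) ≈ 350; below-median vehicle classes: pickup, SUV, coupe. Among those, SUV has the highest fuel economy (mpg) (≈ 50).

SUV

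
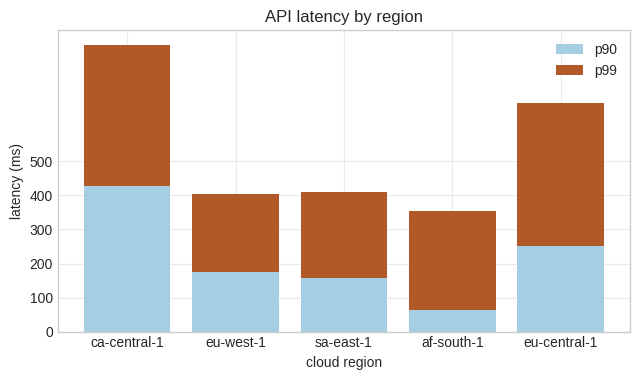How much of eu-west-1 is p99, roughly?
≈ 200

p99 top ≈ 400, bottom ≈ 200; segment ≈ 200.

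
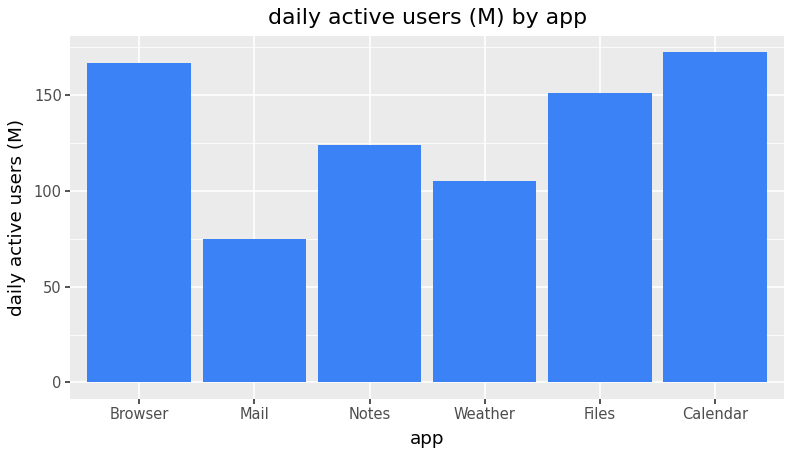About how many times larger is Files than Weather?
≈ 1.6×

Files ≈ 160, Weather ≈ 100; 160/100 ≈ 1.6.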